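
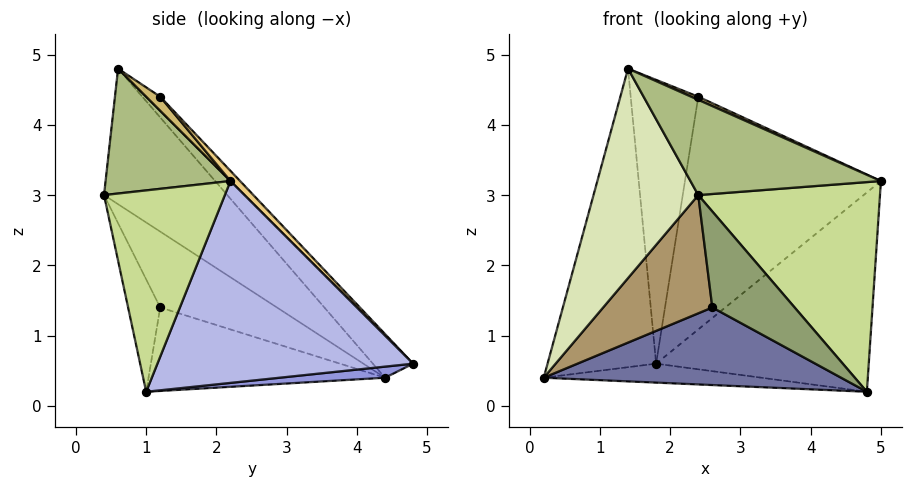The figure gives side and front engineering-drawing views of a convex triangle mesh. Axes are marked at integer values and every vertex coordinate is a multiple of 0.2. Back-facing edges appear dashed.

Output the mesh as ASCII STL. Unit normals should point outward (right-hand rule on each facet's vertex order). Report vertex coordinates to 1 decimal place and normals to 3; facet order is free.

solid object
 facet normal -0.438 -0.550 -0.711
  outer loop
   vertex 2.6 1.2 1.4
   vertex 0.2 4.4 0.4
   vertex 4.8 1.0 0.2
  endloop
 endfacet
 facet normal -0.258 0.695 0.671
  outer loop
   vertex 1.8 4.8 0.6
   vertex 0.2 4.4 0.4
   vertex 1.4 0.6 4.8
  endloop
 endfacet
 facet normal 0.081 0.167 -0.983
  outer loop
   vertex 1.8 4.8 0.6
   vertex 4.8 1.0 0.2
   vertex 0.2 4.4 0.4
  endloop
 endfacet
 facet normal 0.735 0.611 -0.293
  outer loop
   vertex 1.8 4.8 0.6
   vertex 5.0 2.2 3.2
   vertex 4.8 1.0 0.2
  endloop
 endfacet
 facet normal -0.324 -0.829 -0.455
  outer loop
   vertex 2.4 0.4 3.0
   vertex 2.6 1.2 1.4
   vertex 4.8 1.0 0.2
  endloop
 endfacet
 facet normal 0.510 -0.777 0.369
  outer loop
   vertex 2.4 0.4 3.0
   vertex 5.0 2.2 3.2
   vertex 1.4 0.6 4.8
  endloop
 endfacet
 facet normal 0.531 -0.798 0.284
  outer loop
   vertex 2.4 0.4 3.0
   vertex 4.8 1.0 0.2
   vertex 5.0 2.2 3.2
  endloop
 endfacet
 facet normal -0.719 -0.611 -0.332
  outer loop
   vertex 2.4 0.4 3.0
   vertex 1.4 0.6 4.8
   vertex 0.2 4.4 0.4
  endloop
 endfacet
 facet normal -0.670 -0.627 -0.397
  outer loop
   vertex 2.4 0.4 3.0
   vertex 0.2 4.4 0.4
   vertex 2.6 1.2 1.4
  endloop
 endfacet
 facet normal 0.482 -0.241 0.843
  outer loop
   vertex 2.4 1.2 4.4
   vertex 1.4 0.6 4.8
   vertex 5.0 2.2 3.2
  endloop
 endfacet
 facet normal 0.036 0.728 0.684
  outer loop
   vertex 2.4 1.2 4.4
   vertex 5.0 2.2 3.2
   vertex 1.8 4.8 0.6
  endloop
 endfacet
 facet normal -0.147 0.706 0.692
  outer loop
   vertex 2.4 1.2 4.4
   vertex 1.8 4.8 0.6
   vertex 1.4 0.6 4.8
  endloop
 endfacet
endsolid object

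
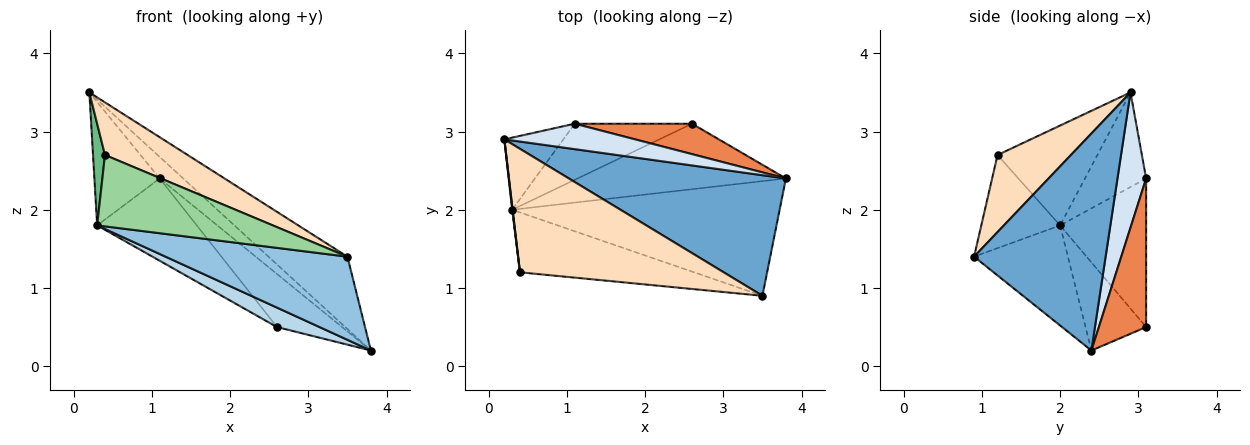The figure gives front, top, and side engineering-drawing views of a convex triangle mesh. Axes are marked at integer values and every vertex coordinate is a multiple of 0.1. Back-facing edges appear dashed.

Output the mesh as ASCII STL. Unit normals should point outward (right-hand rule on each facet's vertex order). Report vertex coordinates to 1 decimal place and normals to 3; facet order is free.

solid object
 facet normal 0.651 0.391 0.651
  outer loop
   vertex 3.5 0.9 1.4
   vertex 3.8 2.4 0.2
   vertex 0.2 2.9 3.5
  endloop
 endfacet
 facet normal -0.290 -0.562 -0.775
  outer loop
   vertex 0.3 2.0 1.8
   vertex 3.8 2.4 0.2
   vertex 3.5 0.9 1.4
  endloop
 endfacet
 facet normal -0.376 -0.264 -0.888
  outer loop
   vertex 0.3 2.0 1.8
   vertex 2.6 3.1 0.5
   vertex 3.8 2.4 0.2
  endloop
 endfacet
 facet normal 0.620 0.507 0.599
  outer loop
   vertex 1.1 3.1 2.4
   vertex 0.2 2.9 3.5
   vertex 3.8 2.4 0.2
  endloop
 endfacet
 facet normal 0.533 0.734 0.421
  outer loop
   vertex 1.1 3.1 2.4
   vertex 3.8 2.4 0.2
   vertex 2.6 3.1 0.5
  endloop
 endfacet
 facet normal -0.629 0.671 -0.392
  outer loop
   vertex 1.1 3.1 2.4
   vertex 0.3 2.0 1.8
   vertex 0.2 2.9 3.5
  endloop
 endfacet
 facet normal -0.581 0.673 -0.459
  outer loop
   vertex 1.1 3.1 2.4
   vertex 2.6 3.1 0.5
   vertex 0.3 2.0 1.8
  endloop
 endfacet
 facet normal 0.329 -0.370 0.869
  outer loop
   vertex 0.4 1.2 2.7
   vertex 3.5 0.9 1.4
   vertex 0.2 2.9 3.5
  endloop
 endfacet
 facet normal -0.993 -0.119 0.005
  outer loop
   vertex 0.4 1.2 2.7
   vertex 0.2 2.9 3.5
   vertex 0.3 2.0 1.8
  endloop
 endfacet
 facet normal -0.325 -0.724 -0.608
  outer loop
   vertex 0.4 1.2 2.7
   vertex 0.3 2.0 1.8
   vertex 3.5 0.9 1.4
  endloop
 endfacet
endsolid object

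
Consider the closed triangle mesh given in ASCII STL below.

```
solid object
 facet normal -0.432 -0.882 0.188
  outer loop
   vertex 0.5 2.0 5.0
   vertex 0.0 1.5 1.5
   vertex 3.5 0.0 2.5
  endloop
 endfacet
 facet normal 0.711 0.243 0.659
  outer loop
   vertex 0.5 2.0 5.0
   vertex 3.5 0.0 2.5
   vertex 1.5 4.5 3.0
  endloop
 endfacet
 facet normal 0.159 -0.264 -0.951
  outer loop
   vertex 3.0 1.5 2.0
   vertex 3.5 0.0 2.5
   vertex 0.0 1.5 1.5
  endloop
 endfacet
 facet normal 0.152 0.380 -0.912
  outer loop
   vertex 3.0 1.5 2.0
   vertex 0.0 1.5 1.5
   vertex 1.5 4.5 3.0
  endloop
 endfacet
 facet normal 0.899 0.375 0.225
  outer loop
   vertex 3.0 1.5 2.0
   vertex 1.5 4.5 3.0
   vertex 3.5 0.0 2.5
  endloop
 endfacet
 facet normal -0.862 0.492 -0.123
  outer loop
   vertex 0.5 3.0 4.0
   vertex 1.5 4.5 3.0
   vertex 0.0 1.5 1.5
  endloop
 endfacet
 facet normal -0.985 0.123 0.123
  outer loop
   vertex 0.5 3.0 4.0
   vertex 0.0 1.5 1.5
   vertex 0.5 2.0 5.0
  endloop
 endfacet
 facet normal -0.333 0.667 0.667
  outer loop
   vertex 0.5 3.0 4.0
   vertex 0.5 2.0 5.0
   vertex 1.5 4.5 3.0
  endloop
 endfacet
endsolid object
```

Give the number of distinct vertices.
6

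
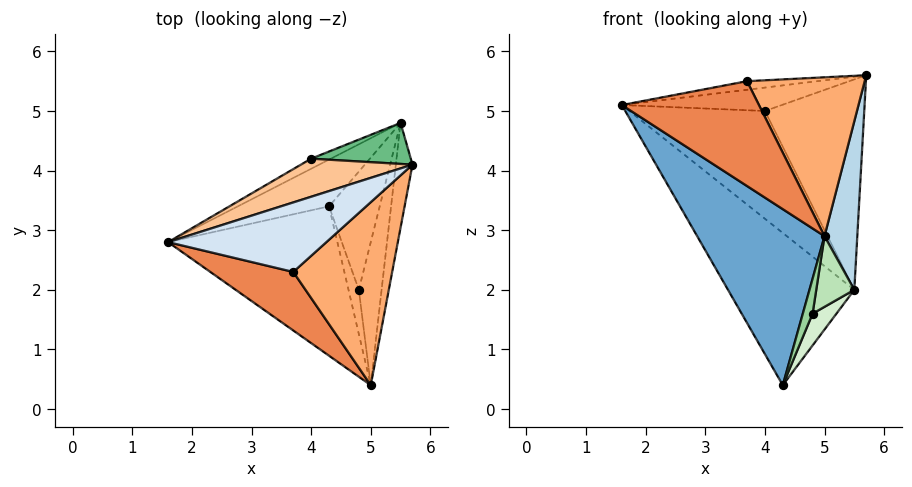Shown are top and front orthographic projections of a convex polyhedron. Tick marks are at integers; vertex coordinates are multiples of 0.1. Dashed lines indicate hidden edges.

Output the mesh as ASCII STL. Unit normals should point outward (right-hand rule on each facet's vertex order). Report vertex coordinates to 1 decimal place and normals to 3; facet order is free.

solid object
 facet normal -0.691 -0.551 -0.467
  outer loop
   vertex 4.3 3.4 0.4
   vertex 5.0 0.4 2.9
   vertex 1.6 2.8 5.1
  endloop
 endfacet
 facet normal -0.586 0.774 -0.238
  outer loop
   vertex 5.5 4.8 2.0
   vertex 4.3 3.4 0.4
   vertex 1.6 2.8 5.1
  endloop
 endfacet
 facet normal 0.988 -0.129 -0.080
  outer loop
   vertex 5.5 4.8 2.0
   vertex 5.7 4.1 5.6
   vertex 5.0 0.4 2.9
  endloop
 endfacet
 facet normal -0.158 0.121 0.980
  outer loop
   vertex 3.7 2.3 5.5
   vertex 5.7 4.1 5.6
   vertex 1.6 2.8 5.1
  endloop
 endfacet
 facet normal -0.288 -0.836 0.467
  outer loop
   vertex 3.7 2.3 5.5
   vertex 1.6 2.8 5.1
   vertex 5.0 0.4 2.9
  endloop
 endfacet
 facet normal 0.483 -0.574 0.661
  outer loop
   vertex 3.7 2.3 5.5
   vertex 5.0 0.4 2.9
   vertex 5.7 4.1 5.6
  endloop
 endfacet
 facet normal -0.261 0.505 0.823
  outer loop
   vertex 4.0 4.2 5.0
   vertex 1.6 2.8 5.1
   vertex 5.7 4.1 5.6
  endloop
 endfacet
 facet normal -0.505 0.860 -0.080
  outer loop
   vertex 4.0 4.2 5.0
   vertex 5.5 4.8 2.0
   vertex 1.6 2.8 5.1
  endloop
 endfacet
 facet normal -0.010 0.981 0.191
  outer loop
   vertex 4.0 4.2 5.0
   vertex 5.7 4.1 5.6
   vertex 5.5 4.8 2.0
  endloop
 endfacet
 facet normal 0.149 -0.612 -0.776
  outer loop
   vertex 4.8 2.0 1.6
   vertex 5.0 0.4 2.9
   vertex 4.3 3.4 0.4
  endloop
 endfacet
 facet normal 0.916 -0.178 -0.360
  outer loop
   vertex 4.8 2.0 1.6
   vertex 5.5 4.8 2.0
   vertex 5.0 0.4 2.9
  endloop
 endfacet
 facet normal 0.847 -0.138 -0.514
  outer loop
   vertex 4.8 2.0 1.6
   vertex 4.3 3.4 0.4
   vertex 5.5 4.8 2.0
  endloop
 endfacet
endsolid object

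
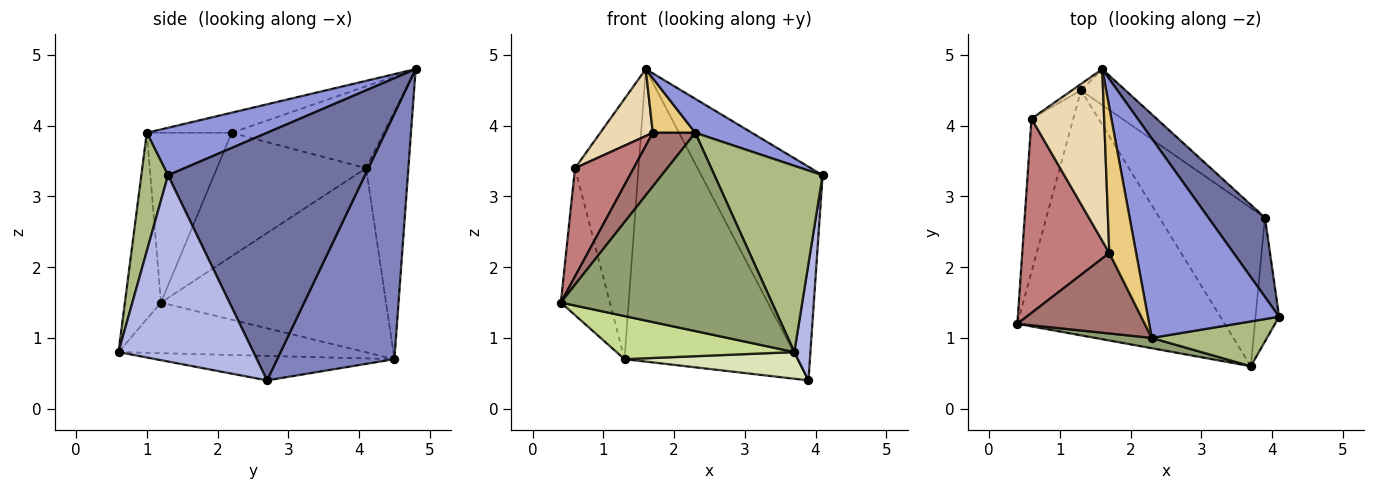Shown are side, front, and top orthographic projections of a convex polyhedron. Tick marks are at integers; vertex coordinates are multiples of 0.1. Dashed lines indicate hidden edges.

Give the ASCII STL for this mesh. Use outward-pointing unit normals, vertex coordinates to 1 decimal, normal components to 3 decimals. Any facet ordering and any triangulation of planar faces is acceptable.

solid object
 facet normal 0.836 0.515 0.191
  outer loop
   vertex 3.9 2.7 0.4
   vertex 1.6 4.8 4.8
   vertex 4.1 1.3 3.3
  endloop
 endfacet
 facet normal 0.558 0.823 -0.101
  outer loop
   vertex 1.3 4.5 0.7
   vertex 1.6 4.8 4.8
   vertex 3.9 2.7 0.4
  endloop
 endfacet
 facet normal 0.336 -0.158 0.929
  outer loop
   vertex 2.3 1.0 3.9
   vertex 4.1 1.3 3.3
   vertex 1.6 4.8 4.8
  endloop
 endfacet
 facet normal 0.985 -0.118 -0.125
  outer loop
   vertex 3.7 0.6 0.8
   vertex 3.9 2.7 0.4
   vertex 4.1 1.3 3.3
  endloop
 endfacet
 facet normal -0.168 -0.984 0.051
  outer loop
   vertex 3.7 0.6 0.8
   vertex 2.3 1.0 3.9
   vertex 0.4 1.2 1.5
  endloop
 endfacet
 facet normal 0.233 -0.945 0.227
  outer loop
   vertex 3.7 0.6 0.8
   vertex 4.1 1.3 3.3
   vertex 2.3 1.0 3.9
  endloop
 endfacet
 facet normal -0.234 -0.168 -0.958
  outer loop
   vertex 3.7 0.6 0.8
   vertex 0.4 1.2 1.5
   vertex 1.3 4.5 0.7
  endloop
 endfacet
 facet normal -0.223 -0.162 -0.961
  outer loop
   vertex 3.7 0.6 0.8
   vertex 1.3 4.5 0.7
   vertex 3.9 2.7 0.4
  endloop
 endfacet
 facet normal -0.954 0.208 -0.217
  outer loop
   vertex 0.6 4.1 3.4
   vertex 1.3 4.5 0.7
   vertex 0.4 1.2 1.5
  endloop
 endfacet
 facet normal -0.554 0.832 -0.020
  outer loop
   vertex 0.6 4.1 3.4
   vertex 1.6 4.8 4.8
   vertex 1.3 4.5 0.7
  endloop
 endfacet
 facet normal -0.575 -0.287 0.766
  outer loop
   vertex 1.7 2.2 3.9
   vertex 2.3 1.0 3.9
   vertex 1.6 4.8 4.8
  endloop
 endfacet
 facet normal -0.724 -0.250 0.642
  outer loop
   vertex 1.7 2.2 3.9
   vertex 1.6 4.8 4.8
   vertex 0.6 4.1 3.4
  endloop
 endfacet
 facet normal -0.743 -0.371 0.557
  outer loop
   vertex 1.7 2.2 3.9
   vertex 0.4 1.2 1.5
   vertex 2.3 1.0 3.9
  endloop
 endfacet
 facet normal -0.778 -0.306 0.549
  outer loop
   vertex 1.7 2.2 3.9
   vertex 0.6 4.1 3.4
   vertex 0.4 1.2 1.5
  endloop
 endfacet
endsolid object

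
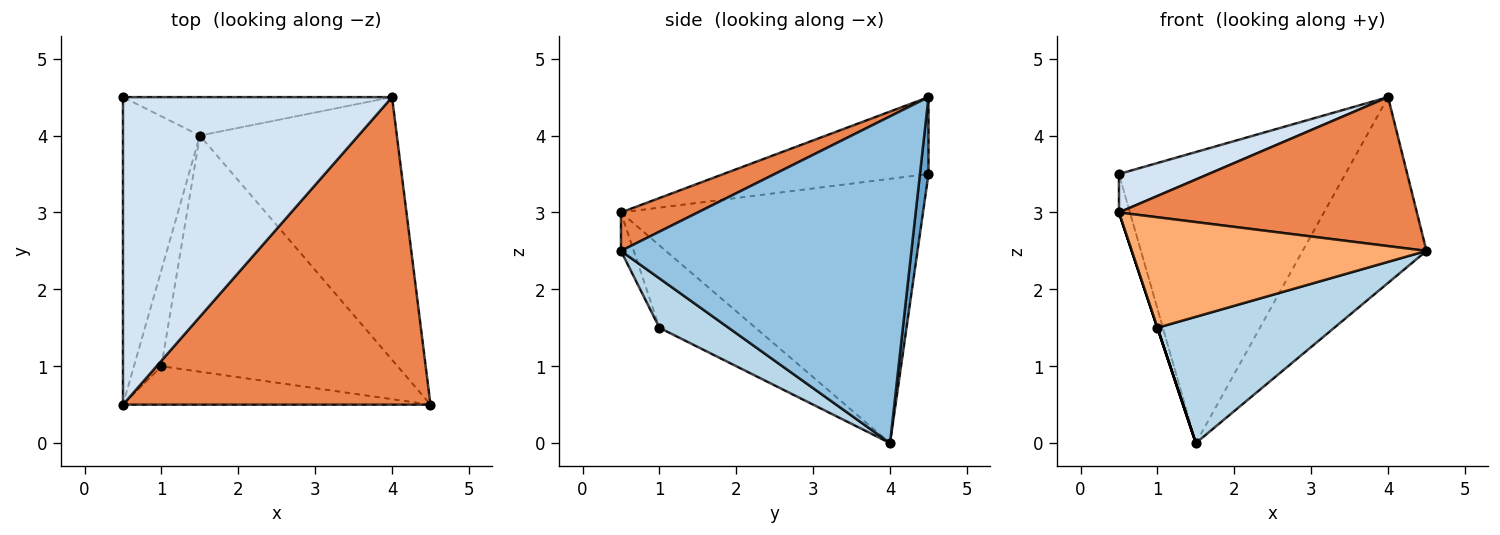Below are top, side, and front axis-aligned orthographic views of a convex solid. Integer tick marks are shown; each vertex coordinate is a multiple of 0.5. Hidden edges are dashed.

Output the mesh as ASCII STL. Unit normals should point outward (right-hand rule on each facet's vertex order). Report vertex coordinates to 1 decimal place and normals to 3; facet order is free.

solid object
 facet normal 0.037 0.991 -0.131
  outer loop
   vertex 1.5 4.0 0.0
   vertex 0.5 4.5 3.5
   vertex 4.0 4.5 4.5
  endloop
 endfacet
 facet normal 0.804 0.343 -0.485
  outer loop
   vertex 1.5 4.0 0.0
   vertex 4.0 4.5 4.5
   vertex 4.5 0.5 2.5
  endloop
 endfacet
 facet normal 0.181 -0.464 -0.867
  outer loop
   vertex 1.0 1.0 1.5
   vertex 1.5 4.0 0.0
   vertex 4.5 0.5 2.5
  endloop
 endfacet
 facet normal -0.273 -0.119 0.955
  outer loop
   vertex 0.5 0.5 3.0
   vertex 4.0 4.5 4.5
   vertex 0.5 4.5 3.5
  endloop
 endfacet
 facet normal 0.112 -0.433 0.894
  outer loop
   vertex 0.5 0.5 3.0
   vertex 4.5 0.5 2.5
   vertex 4.0 4.5 4.5
  endloop
 endfacet
 facet normal -0.041 -0.944 -0.328
  outer loop
   vertex 0.5 0.5 3.0
   vertex 1.0 1.0 1.5
   vertex 4.5 0.5 2.5
  endloop
 endfacet
 facet normal -0.960 0.035 -0.279
  outer loop
   vertex 0.5 0.5 3.0
   vertex 0.5 4.5 3.5
   vertex 1.5 4.0 0.0
  endloop
 endfacet
 facet normal -0.949 0.000 -0.316
  outer loop
   vertex 0.5 0.5 3.0
   vertex 1.5 4.0 0.0
   vertex 1.0 1.0 1.5
  endloop
 endfacet
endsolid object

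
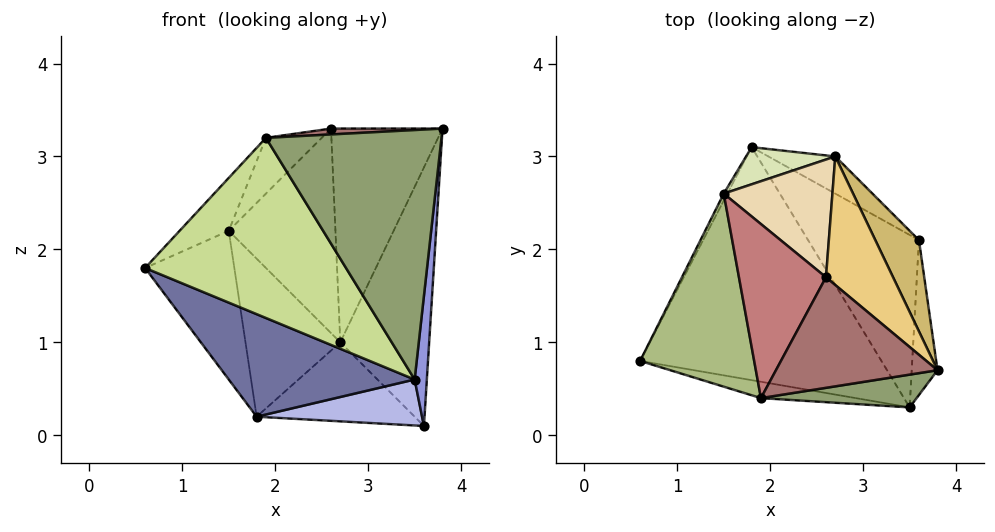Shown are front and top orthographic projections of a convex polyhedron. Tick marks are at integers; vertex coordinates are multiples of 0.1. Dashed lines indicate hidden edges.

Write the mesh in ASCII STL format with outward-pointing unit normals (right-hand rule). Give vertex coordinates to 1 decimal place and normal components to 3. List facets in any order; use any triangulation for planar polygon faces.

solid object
 facet normal -0.409 -0.368 -0.835
  outer loop
   vertex 3.5 0.3 0.6
   vertex 0.6 0.8 1.8
   vertex 1.8 3.1 0.2
  endloop
 endfacet
 facet normal -0.892 0.451 -0.021
  outer loop
   vertex 1.5 2.6 2.2
   vertex 1.8 3.1 0.2
   vertex 0.6 0.8 1.8
  endloop
 endfacet
 facet normal 0.992 -0.082 -0.098
  outer loop
   vertex 3.6 2.1 0.1
   vertex 3.8 0.7 3.3
   vertex 3.5 0.3 0.6
  endloop
 endfacet
 facet normal -0.193 -0.253 -0.948
  outer loop
   vertex 3.6 2.1 0.1
   vertex 3.5 0.3 0.6
   vertex 1.8 3.1 0.2
  endloop
 endfacet
 facet normal 0.148 -0.981 0.129
  outer loop
   vertex 1.9 0.4 3.2
   vertex 3.5 0.3 0.6
   vertex 3.8 0.7 3.3
  endloop
 endfacet
 facet normal -0.692 0.191 0.697
  outer loop
   vertex 1.9 0.4 3.2
   vertex 1.5 2.6 2.2
   vertex 0.6 0.8 1.8
  endloop
 endfacet
 facet normal -0.205 -0.975 -0.088
  outer loop
   vertex 1.9 0.4 3.2
   vertex 0.6 0.8 1.8
   vertex 3.5 0.3 0.6
  endloop
 endfacet
 facet normal -0.095 0.969 0.228
  outer loop
   vertex 2.7 3.0 1.0
   vertex 1.8 3.1 0.2
   vertex 1.5 2.6 2.2
  endloop
 endfacet
 facet normal 0.432 0.816 -0.384
  outer loop
   vertex 2.7 3.0 1.0
   vertex 3.6 2.1 0.1
   vertex 1.8 3.1 0.2
  endloop
 endfacet
 facet normal 0.787 0.582 0.205
  outer loop
   vertex 2.7 3.0 1.0
   vertex 3.8 0.7 3.3
   vertex 3.6 2.1 0.1
  endloop
 endfacet
 facet normal 0.581 0.697 0.419
  outer loop
   vertex 2.6 1.7 3.3
   vertex 3.8 0.7 3.3
   vertex 2.7 3.0 1.0
  endloop
 endfacet
 facet normal 0.206 0.848 0.488
  outer loop
   vertex 2.6 1.7 3.3
   vertex 2.7 3.0 1.0
   vertex 1.5 2.6 2.2
  endloop
 endfacet
 facet normal -0.044 -0.053 0.998
  outer loop
   vertex 2.6 1.7 3.3
   vertex 1.9 0.4 3.2
   vertex 3.8 0.7 3.3
  endloop
 endfacet
 facet normal -0.575 0.250 0.779
  outer loop
   vertex 2.6 1.7 3.3
   vertex 1.5 2.6 2.2
   vertex 1.9 0.4 3.2
  endloop
 endfacet
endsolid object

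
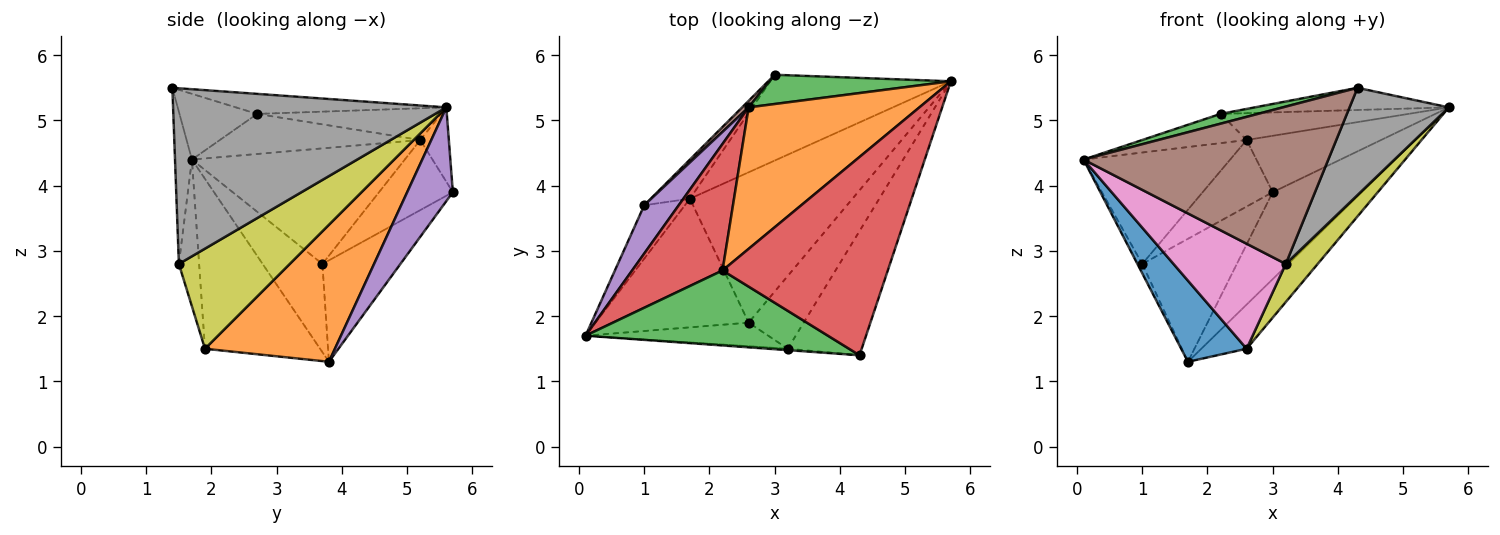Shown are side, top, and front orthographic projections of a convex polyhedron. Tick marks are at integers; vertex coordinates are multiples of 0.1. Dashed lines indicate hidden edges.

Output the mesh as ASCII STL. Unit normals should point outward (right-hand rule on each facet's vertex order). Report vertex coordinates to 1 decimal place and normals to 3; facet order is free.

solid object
 facet normal -0.684 -0.389 -0.617
  outer loop
   vertex 2.6 1.9 1.5
   vertex 0.1 1.7 4.4
   vertex 1.7 3.8 1.3
  endloop
 endfacet
 facet normal 0.629 0.219 -0.746
  outer loop
   vertex 2.6 1.9 1.5
   vertex 1.7 3.8 1.3
   vertex 5.7 5.6 5.2
  endloop
 endfacet
 facet normal -0.260 -0.125 0.958
  outer loop
   vertex 2.2 2.7 5.1
   vertex 0.1 1.7 4.4
   vertex 4.3 1.4 5.5
  endloop
 endfacet
 facet normal -0.120 0.110 0.987
  outer loop
   vertex 2.2 2.7 5.1
   vertex 4.3 1.4 5.5
   vertex 5.7 5.6 5.2
  endloop
 endfacet
 facet normal 0.343 0.669 -0.660
  outer loop
   vertex 3.0 5.7 3.9
   vertex 5.7 5.6 5.2
   vertex 1.7 3.8 1.3
  endloop
 endfacet
 facet normal -0.069 -0.998 -0.009
  outer loop
   vertex 3.2 1.5 2.8
   vertex 4.3 1.4 5.5
   vertex 0.1 1.7 4.4
  endloop
 endfacet
 facet normal -0.173 -0.961 -0.216
  outer loop
   vertex 3.2 1.5 2.8
   vertex 0.1 1.7 4.4
   vertex 2.6 1.9 1.5
  endloop
 endfacet
 facet normal 0.874 -0.318 -0.368
  outer loop
   vertex 3.2 1.5 2.8
   vertex 5.7 5.6 5.2
   vertex 4.3 1.4 5.5
  endloop
 endfacet
 facet normal 0.850 -0.244 -0.467
  outer loop
   vertex 3.2 1.5 2.8
   vertex 2.6 1.9 1.5
   vertex 5.7 5.6 5.2
  endloop
 endfacet
 facet normal -0.906 0.073 -0.418
  outer loop
   vertex 1.0 3.7 2.8
   vertex 1.7 3.8 1.3
   vertex 0.1 1.7 4.4
  endloop
 endfacet
 facet normal -0.618 0.749 -0.238
  outer loop
   vertex 1.0 3.7 2.8
   vertex 3.0 5.7 3.9
   vertex 1.7 3.8 1.3
  endloop
 endfacet
 facet normal -0.180 0.183 0.967
  outer loop
   vertex 2.6 5.2 4.7
   vertex 2.2 2.7 5.1
   vertex 5.7 5.6 5.2
  endloop
 endfacet
 facet normal -0.186 0.872 0.452
  outer loop
   vertex 2.6 5.2 4.7
   vertex 5.7 5.6 5.2
   vertex 3.0 5.7 3.9
  endloop
 endfacet
 facet normal -0.397 0.207 0.894
  outer loop
   vertex 2.6 5.2 4.7
   vertex 0.1 1.7 4.4
   vertex 2.2 2.7 5.1
  endloop
 endfacet
 facet normal -0.800 0.551 0.239
  outer loop
   vertex 2.6 5.2 4.7
   vertex 1.0 3.7 2.8
   vertex 0.1 1.7 4.4
  endloop
 endfacet
 facet normal -0.724 0.687 0.067
  outer loop
   vertex 2.6 5.2 4.7
   vertex 3.0 5.7 3.9
   vertex 1.0 3.7 2.8
  endloop
 endfacet
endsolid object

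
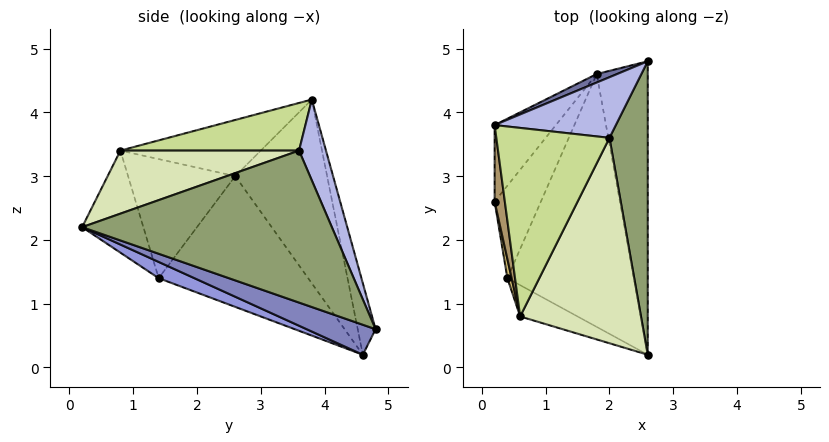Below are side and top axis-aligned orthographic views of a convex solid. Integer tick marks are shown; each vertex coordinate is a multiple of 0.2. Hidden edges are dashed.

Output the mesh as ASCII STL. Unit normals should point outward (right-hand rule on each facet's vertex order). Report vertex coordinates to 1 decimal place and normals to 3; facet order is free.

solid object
 facet normal -0.279 0.957 0.080
  outer loop
   vertex 1.8 4.6 0.2
   vertex 0.2 3.8 4.2
   vertex 2.6 4.8 0.6
  endloop
 endfacet
 facet normal 0.485 -0.287 -0.826
  outer loop
   vertex 1.8 4.6 0.2
   vertex 2.6 4.8 0.6
   vertex 2.6 0.2 2.2
  endloop
 endfacet
 facet normal 0.117 -0.393 -0.912
  outer loop
   vertex 0.4 1.4 1.4
   vertex 1.8 4.6 0.2
   vertex 2.6 0.2 2.2
  endloop
 endfacet
 facet normal 0.286 0.857 0.429
  outer loop
   vertex 2.0 3.6 3.4
   vertex 2.6 4.8 0.6
   vertex 0.2 3.8 4.2
  endloop
 endfacet
 facet normal 0.966 0.085 0.243
  outer loop
   vertex 2.0 3.6 3.4
   vertex 2.6 0.2 2.2
   vertex 2.6 4.8 0.6
  endloop
 endfacet
 facet normal -0.402 -0.887 -0.226
  outer loop
   vertex 0.6 0.8 3.4
   vertex 0.4 1.4 1.4
   vertex 2.6 0.2 2.2
  endloop
 endfacet
 facet normal 0.381 -0.190 0.905
  outer loop
   vertex 0.6 0.8 3.4
   vertex 2.0 3.6 3.4
   vertex 0.2 3.8 4.2
  endloop
 endfacet
 facet normal 0.451 -0.225 0.864
  outer loop
   vertex 0.6 0.8 3.4
   vertex 2.6 0.2 2.2
   vertex 2.0 3.6 3.4
  endloop
 endfacet
 facet normal -0.968 -0.176 0.176
  outer loop
   vertex 0.2 2.6 3.0
   vertex 0.6 0.8 3.4
   vertex 0.2 3.8 4.2
  endloop
 endfacet
 facet normal -0.977 -0.209 0.035
  outer loop
   vertex 0.2 2.6 3.0
   vertex 0.4 1.4 1.4
   vertex 0.6 0.8 3.4
  endloop
 endfacet
 facet normal -0.905 0.302 -0.302
  outer loop
   vertex 0.2 2.6 3.0
   vertex 0.2 3.8 4.2
   vertex 1.8 4.6 0.2
  endloop
 endfacet
 facet normal -0.906 0.276 -0.320
  outer loop
   vertex 0.2 2.6 3.0
   vertex 1.8 4.6 0.2
   vertex 0.4 1.4 1.4
  endloop
 endfacet
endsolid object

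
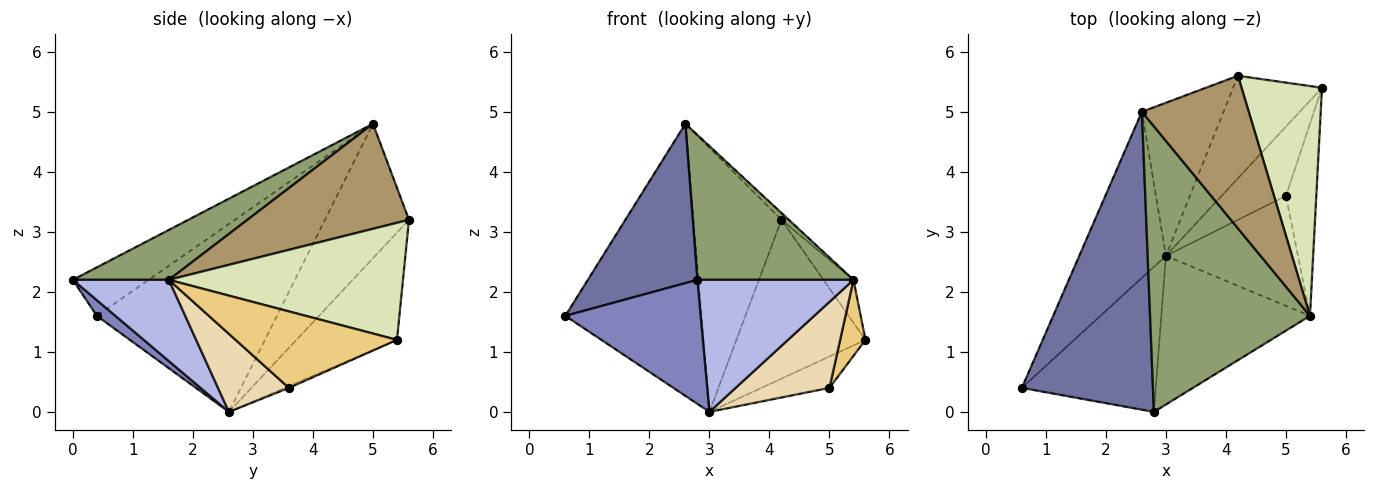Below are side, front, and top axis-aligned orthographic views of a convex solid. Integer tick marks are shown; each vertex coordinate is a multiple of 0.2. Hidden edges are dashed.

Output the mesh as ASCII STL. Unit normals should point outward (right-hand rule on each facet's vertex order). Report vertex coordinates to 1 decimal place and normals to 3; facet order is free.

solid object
 facet normal -0.310 -0.448 0.838
  outer loop
   vertex 2.6 5.0 4.8
   vertex 0.6 0.4 1.6
   vertex 2.8 0.0 2.2
  endloop
 endfacet
 facet normal 0.089 -0.647 -0.757
  outer loop
   vertex 3.0 2.6 0.0
   vertex 2.8 0.0 2.2
   vertex 0.6 0.4 1.6
  endloop
 endfacet
 facet normal -0.749 0.566 -0.345
  outer loop
   vertex 3.0 2.6 0.0
   vertex 0.6 0.4 1.6
   vertex 2.6 5.0 4.8
  endloop
 endfacet
 facet normal 0.378 -0.615 -0.692
  outer loop
   vertex 5.4 1.6 2.2
   vertex 2.8 0.0 2.2
   vertex 3.0 2.6 0.0
  endloop
 endfacet
 facet normal 0.268 -0.436 0.859
  outer loop
   vertex 5.4 1.6 2.2
   vertex 2.6 5.0 4.8
   vertex 2.8 0.0 2.2
  endloop
 endfacet
 facet normal -0.548 0.703 -0.454
  outer loop
   vertex 4.2 5.6 3.2
   vertex 5.6 5.4 1.2
   vertex 3.0 2.6 0.0
  endloop
 endfacet
 facet normal -0.637 0.667 -0.387
  outer loop
   vertex 4.2 5.6 3.2
   vertex 3.0 2.6 0.0
   vertex 2.6 5.0 4.8
  endloop
 endfacet
 facet normal 0.820 0.105 0.563
  outer loop
   vertex 4.2 5.6 3.2
   vertex 5.4 1.6 2.2
   vertex 5.6 5.4 1.2
  endloop
 endfacet
 facet normal 0.701 0.032 0.713
  outer loop
   vertex 4.2 5.6 3.2
   vertex 2.6 5.0 4.8
   vertex 5.4 1.6 2.2
  endloop
 endfacet
 facet normal -0.024 0.413 -0.911
  outer loop
   vertex 5.0 3.6 0.4
   vertex 3.0 2.6 0.0
   vertex 5.6 5.4 1.2
  endloop
 endfacet
 facet normal 0.920 -0.144 -0.365
  outer loop
   vertex 5.0 3.6 0.4
   vertex 5.6 5.4 1.2
   vertex 5.4 1.6 2.2
  endloop
 endfacet
 facet normal 0.422 -0.558 -0.714
  outer loop
   vertex 5.0 3.6 0.4
   vertex 5.4 1.6 2.2
   vertex 3.0 2.6 0.0
  endloop
 endfacet
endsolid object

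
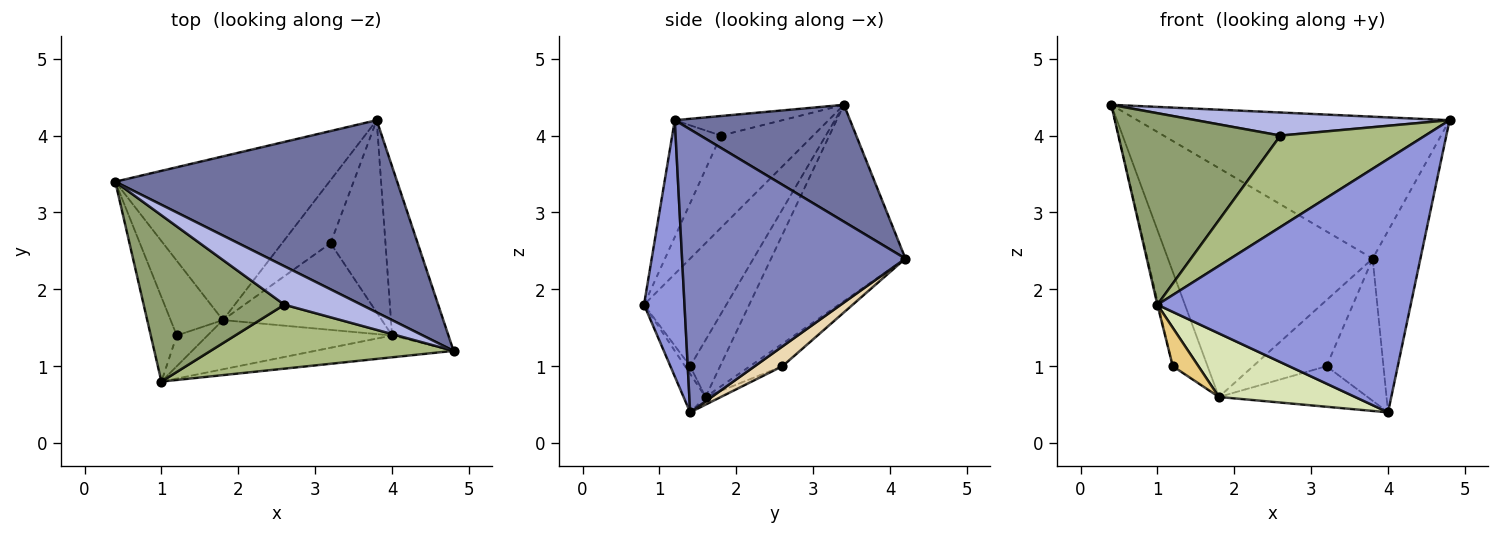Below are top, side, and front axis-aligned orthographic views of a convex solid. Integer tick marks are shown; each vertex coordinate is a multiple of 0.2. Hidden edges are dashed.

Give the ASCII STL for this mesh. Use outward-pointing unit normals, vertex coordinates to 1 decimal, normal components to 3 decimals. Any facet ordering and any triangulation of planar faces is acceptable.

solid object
 facet normal 0.316 0.563 0.763
  outer loop
   vertex 3.8 4.2 2.4
   vertex 0.4 3.4 4.4
   vertex 4.8 1.2 4.2
  endloop
 endfacet
 facet normal 0.960 0.205 -0.191
  outer loop
   vertex 4.0 1.4 0.4
   vertex 3.8 4.2 2.4
   vertex 4.8 1.2 4.2
  endloop
 endfacet
 facet normal 0.157 -0.984 -0.085
  outer loop
   vertex 4.0 1.4 0.4
   vertex 4.8 1.2 4.2
   vertex 1.0 0.8 1.8
  endloop
 endfacet
 facet normal -0.213 -0.503 0.838
  outer loop
   vertex 2.6 1.8 4.0
   vertex 4.8 1.2 4.2
   vertex 0.4 3.4 4.4
  endloop
 endfacet
 facet normal -0.395 -0.694 0.602
  outer loop
   vertex 2.6 1.8 4.0
   vertex 0.4 3.4 4.4
   vertex 1.0 0.8 1.8
  endloop
 endfacet
 facet normal -0.266 -0.790 0.552
  outer loop
   vertex 2.6 1.8 4.0
   vertex 1.0 0.8 1.8
   vertex 4.8 1.2 4.2
  endloop
 endfacet
 facet normal -0.471 0.718 -0.513
  outer loop
   vertex 1.8 1.6 0.6
   vertex 0.4 3.4 4.4
   vertex 3.8 4.2 2.4
  endloop
 endfacet
 facet normal -0.127 -0.784 -0.607
  outer loop
   vertex 1.8 1.6 0.6
   vertex 4.0 1.4 0.4
   vertex 1.0 0.8 1.8
  endloop
 endfacet
 facet normal -0.972 0.011 -0.235
  outer loop
   vertex 1.2 1.4 1.0
   vertex 1.0 0.8 1.8
   vertex 0.4 3.4 4.4
  endloop
 endfacet
 facet normal -0.559 0.650 -0.514
  outer loop
   vertex 1.2 1.4 1.0
   vertex 0.4 3.4 4.4
   vertex 1.8 1.6 0.6
  endloop
 endfacet
 facet normal -0.154 -0.772 -0.617
  outer loop
   vertex 1.2 1.4 1.0
   vertex 1.8 1.6 0.6
   vertex 1.0 0.8 1.8
  endloop
 endfacet
 facet normal 0.278 0.571 -0.772
  outer loop
   vertex 3.2 2.6 1.0
   vertex 3.8 4.2 2.4
   vertex 4.0 1.4 0.4
  endloop
 endfacet
 facet normal -0.305 0.689 -0.657
  outer loop
   vertex 3.2 2.6 1.0
   vertex 1.8 1.6 0.6
   vertex 3.8 4.2 2.4
  endloop
 endfacet
 facet normal -0.044 0.423 -0.905
  outer loop
   vertex 3.2 2.6 1.0
   vertex 4.0 1.4 0.4
   vertex 1.8 1.6 0.6
  endloop
 endfacet
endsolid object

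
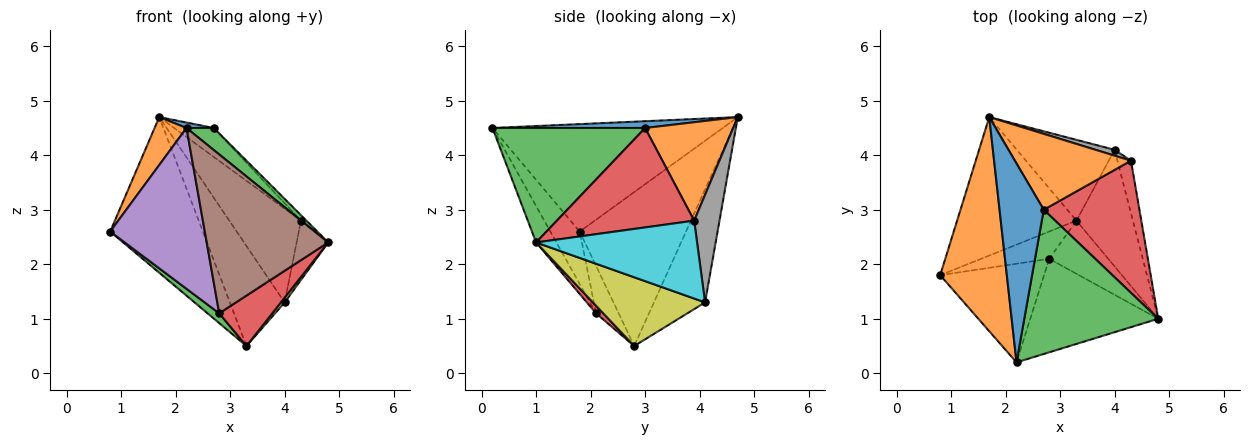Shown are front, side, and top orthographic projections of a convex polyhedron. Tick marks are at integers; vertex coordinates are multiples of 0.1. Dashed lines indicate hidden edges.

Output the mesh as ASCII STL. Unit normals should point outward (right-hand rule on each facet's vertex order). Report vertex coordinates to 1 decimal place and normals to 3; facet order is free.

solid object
 facet normal -0.651 0.567 -0.505
  outer loop
   vertex 3.3 2.8 0.5
   vertex 0.8 1.8 2.6
   vertex 1.7 4.7 4.7
  endloop
 endfacet
 facet normal -0.844 -0.117 0.523
  outer loop
   vertex 2.2 0.2 4.5
   vertex 1.7 4.7 4.7
   vertex 0.8 1.8 2.6
  endloop
 endfacet
 facet normal -0.548 -0.283 -0.787
  outer loop
   vertex 2.8 2.1 1.1
   vertex 0.8 1.8 2.6
   vertex 3.3 2.8 0.5
  endloop
 endfacet
 facet normal 0.093 -0.685 -0.722
  outer loop
   vertex 2.8 2.1 1.1
   vertex 3.3 2.8 0.5
   vertex 4.8 1.0 2.4
  endloop
 endfacet
 facet normal -0.256 -0.824 -0.506
  outer loop
   vertex 2.8 2.1 1.1
   vertex 2.2 0.2 4.5
   vertex 0.8 1.8 2.6
  endloop
 endfacet
 facet normal -0.143 -0.853 -0.502
  outer loop
   vertex 2.8 2.1 1.1
   vertex 4.8 1.0 2.4
   vertex 2.2 0.2 4.5
  endloop
 endfacet
 facet normal -0.588 0.629 -0.509
  outer loop
   vertex 4.0 4.1 1.3
   vertex 3.3 2.8 0.5
   vertex 1.7 4.7 4.7
  endloop
 endfacet
 facet normal 0.333 0.941 0.059
  outer loop
   vertex 4.0 4.1 1.3
   vertex 1.7 4.7 4.7
   vertex 4.3 3.9 2.8
  endloop
 endfacet
 facet normal 0.773 -0.026 -0.634
  outer loop
   vertex 4.0 4.1 1.3
   vertex 4.8 1.0 2.4
   vertex 3.3 2.8 0.5
  endloop
 endfacet
 facet normal 0.967 0.190 -0.168
  outer loop
   vertex 4.0 4.1 1.3
   vertex 4.3 3.9 2.8
   vertex 4.8 1.0 2.4
  endloop
 endfacet
 facet normal 0.152 -0.027 0.988
  outer loop
   vertex 2.7 3.0 4.5
   vertex 1.7 4.7 4.7
   vertex 2.2 0.2 4.5
  endloop
 endfacet
 facet normal 0.621 0.279 0.732
  outer loop
   vertex 2.7 3.0 4.5
   vertex 4.3 3.9 2.8
   vertex 1.7 4.7 4.7
  endloop
 endfacet
 facet normal 0.645 -0.115 0.755
  outer loop
   vertex 2.7 3.0 4.5
   vertex 2.2 0.2 4.5
   vertex 4.8 1.0 2.4
  endloop
 endfacet
 facet normal 0.720 0.029 0.693
  outer loop
   vertex 2.7 3.0 4.5
   vertex 4.8 1.0 2.4
   vertex 4.3 3.9 2.8
  endloop
 endfacet
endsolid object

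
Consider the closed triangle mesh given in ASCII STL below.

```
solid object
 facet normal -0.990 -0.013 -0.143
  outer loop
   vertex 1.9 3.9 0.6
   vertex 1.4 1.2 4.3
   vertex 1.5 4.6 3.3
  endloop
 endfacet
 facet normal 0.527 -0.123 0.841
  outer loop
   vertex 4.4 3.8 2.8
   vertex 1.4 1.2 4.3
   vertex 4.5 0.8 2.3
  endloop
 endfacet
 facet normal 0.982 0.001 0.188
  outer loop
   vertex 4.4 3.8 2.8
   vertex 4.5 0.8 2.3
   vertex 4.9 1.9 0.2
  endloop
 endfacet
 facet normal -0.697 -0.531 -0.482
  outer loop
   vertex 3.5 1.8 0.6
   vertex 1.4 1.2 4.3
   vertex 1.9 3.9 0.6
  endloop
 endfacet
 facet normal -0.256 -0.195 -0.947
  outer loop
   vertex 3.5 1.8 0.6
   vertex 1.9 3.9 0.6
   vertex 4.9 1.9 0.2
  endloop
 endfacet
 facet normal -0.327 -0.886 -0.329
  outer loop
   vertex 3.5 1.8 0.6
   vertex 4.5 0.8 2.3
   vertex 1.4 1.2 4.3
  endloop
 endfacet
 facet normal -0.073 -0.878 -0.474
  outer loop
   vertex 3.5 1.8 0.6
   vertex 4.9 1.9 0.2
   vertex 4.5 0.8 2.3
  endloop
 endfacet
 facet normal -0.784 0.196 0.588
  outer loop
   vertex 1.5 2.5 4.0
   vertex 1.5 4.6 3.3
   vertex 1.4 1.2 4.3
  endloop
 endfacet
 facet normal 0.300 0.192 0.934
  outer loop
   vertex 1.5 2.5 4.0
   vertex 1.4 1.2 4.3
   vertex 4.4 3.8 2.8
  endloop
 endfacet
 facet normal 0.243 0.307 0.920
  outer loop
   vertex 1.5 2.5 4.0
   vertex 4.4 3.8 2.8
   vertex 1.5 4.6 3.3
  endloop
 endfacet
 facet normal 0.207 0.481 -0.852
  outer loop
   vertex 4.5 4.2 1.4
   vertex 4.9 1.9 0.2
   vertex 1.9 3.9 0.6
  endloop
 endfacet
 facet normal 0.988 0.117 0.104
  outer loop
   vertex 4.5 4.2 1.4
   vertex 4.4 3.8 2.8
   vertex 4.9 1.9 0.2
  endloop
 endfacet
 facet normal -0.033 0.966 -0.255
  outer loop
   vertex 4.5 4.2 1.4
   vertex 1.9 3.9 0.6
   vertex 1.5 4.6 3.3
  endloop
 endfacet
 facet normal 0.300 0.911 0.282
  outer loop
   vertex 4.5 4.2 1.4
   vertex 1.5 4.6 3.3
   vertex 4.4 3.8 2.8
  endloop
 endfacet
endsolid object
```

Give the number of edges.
21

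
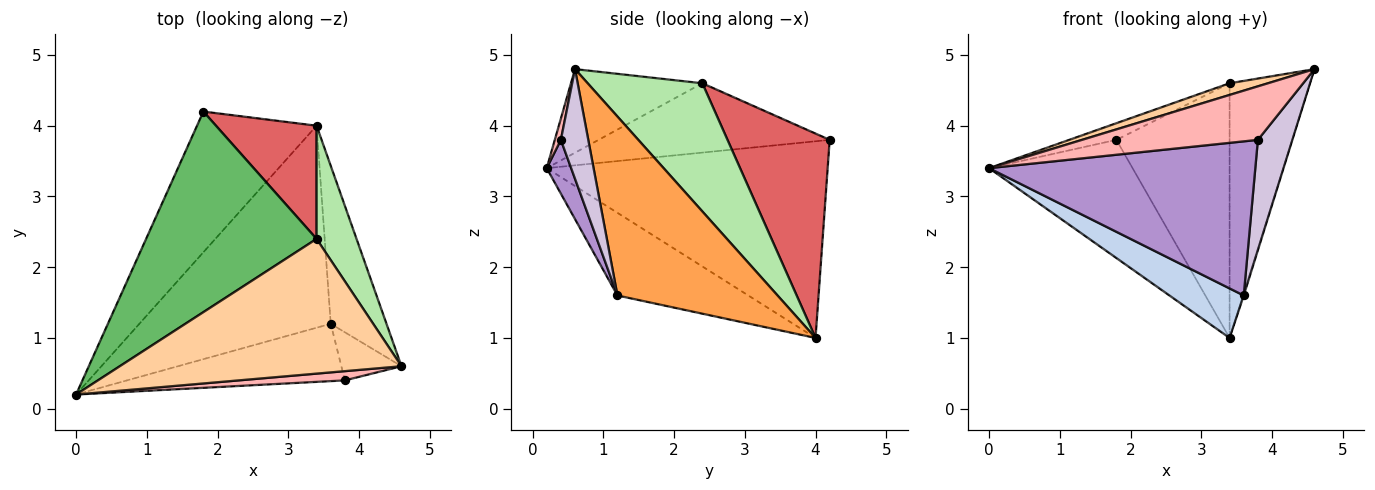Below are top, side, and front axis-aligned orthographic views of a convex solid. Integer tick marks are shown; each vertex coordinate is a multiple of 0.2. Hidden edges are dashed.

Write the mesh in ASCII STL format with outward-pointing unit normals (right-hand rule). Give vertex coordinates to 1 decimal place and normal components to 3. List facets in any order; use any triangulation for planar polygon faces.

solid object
 facet normal -0.783 0.400 -0.476
  outer loop
   vertex 3.4 4.0 1.0
   vertex 0.0 0.2 3.4
   vertex 1.8 4.2 3.8
  endloop
 endfacet
 facet normal -0.387 -0.220 -0.896
  outer loop
   vertex 3.6 1.2 1.6
   vertex 0.0 0.2 3.4
   vertex 3.4 4.0 1.0
  endloop
 endfacet
 facet normal 0.955 0.004 -0.298
  outer loop
   vertex 3.6 1.2 1.6
   vertex 3.4 4.0 1.0
   vertex 4.6 0.6 4.8
  endloop
 endfacet
 facet normal -0.284 -0.083 0.955
  outer loop
   vertex 3.4 2.4 4.6
   vertex 0.0 0.2 3.4
   vertex 4.6 0.6 4.8
  endloop
 endfacet
 facet normal -0.376 0.077 0.924
  outer loop
   vertex 3.4 2.4 4.6
   vertex 1.8 4.2 3.8
   vertex 0.0 0.2 3.4
  endloop
 endfacet
 facet normal 0.793 0.556 0.247
  outer loop
   vertex 3.4 2.4 4.6
   vertex 4.6 0.6 4.8
   vertex 3.4 4.0 1.0
  endloop
 endfacet
 facet normal 0.636 0.705 0.313
  outer loop
   vertex 3.4 2.4 4.6
   vertex 3.4 4.0 1.0
   vertex 1.8 4.2 3.8
  endloop
 endfacet
 facet normal 0.034 -0.985 0.170
  outer loop
   vertex 3.8 0.4 3.8
   vertex 4.6 0.6 4.8
   vertex 0.0 0.2 3.4
  endloop
 endfacet
 facet normal 0.086 -0.934 -0.347
  outer loop
   vertex 3.8 0.4 3.8
   vertex 0.0 0.2 3.4
   vertex 3.6 1.2 1.6
  endloop
 endfacet
 facet normal 0.589 -0.741 -0.323
  outer loop
   vertex 3.8 0.4 3.8
   vertex 3.6 1.2 1.6
   vertex 4.6 0.6 4.8
  endloop
 endfacet
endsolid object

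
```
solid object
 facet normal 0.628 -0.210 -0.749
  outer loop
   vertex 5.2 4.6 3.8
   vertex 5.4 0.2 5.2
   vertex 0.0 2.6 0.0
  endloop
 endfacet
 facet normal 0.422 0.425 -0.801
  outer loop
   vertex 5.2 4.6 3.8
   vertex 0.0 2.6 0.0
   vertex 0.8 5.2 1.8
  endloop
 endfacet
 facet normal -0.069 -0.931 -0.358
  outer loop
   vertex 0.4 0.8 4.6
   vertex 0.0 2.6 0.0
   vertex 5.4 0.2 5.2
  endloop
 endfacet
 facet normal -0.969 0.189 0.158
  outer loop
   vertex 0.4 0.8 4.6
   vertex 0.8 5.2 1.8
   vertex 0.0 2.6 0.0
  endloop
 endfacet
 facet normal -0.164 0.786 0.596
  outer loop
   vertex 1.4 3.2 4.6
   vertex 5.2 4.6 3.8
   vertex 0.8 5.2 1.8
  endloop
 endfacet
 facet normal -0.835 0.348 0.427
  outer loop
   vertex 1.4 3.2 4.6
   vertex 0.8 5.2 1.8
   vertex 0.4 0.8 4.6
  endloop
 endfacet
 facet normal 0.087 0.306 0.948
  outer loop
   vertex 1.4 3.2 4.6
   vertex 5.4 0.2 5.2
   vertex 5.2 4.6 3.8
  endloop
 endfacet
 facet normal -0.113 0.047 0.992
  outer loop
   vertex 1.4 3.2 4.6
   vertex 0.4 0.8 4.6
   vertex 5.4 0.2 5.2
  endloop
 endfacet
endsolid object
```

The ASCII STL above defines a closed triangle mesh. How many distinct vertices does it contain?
6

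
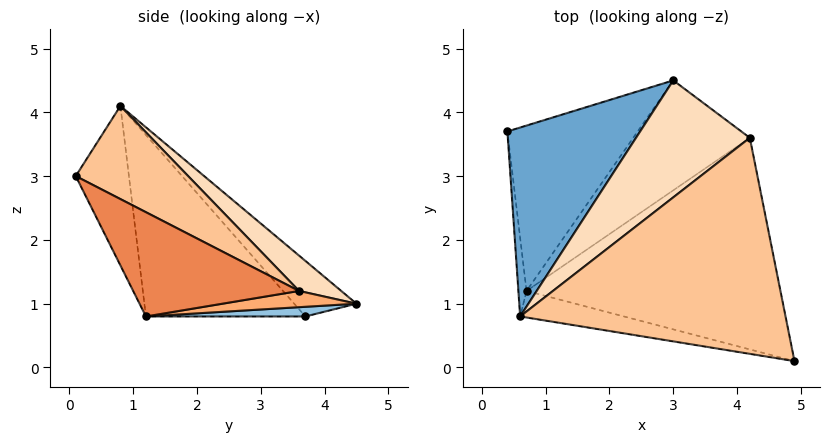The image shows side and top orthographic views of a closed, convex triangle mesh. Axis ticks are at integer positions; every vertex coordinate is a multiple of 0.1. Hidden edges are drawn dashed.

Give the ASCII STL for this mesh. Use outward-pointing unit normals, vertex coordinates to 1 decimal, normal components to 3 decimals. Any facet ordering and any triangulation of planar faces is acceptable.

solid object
 facet normal -0.270 0.715 0.645
  outer loop
   vertex 0.6 0.8 4.1
   vertex 3.0 4.5 1.0
   vertex 0.4 3.7 0.8
  endloop
 endfacet
 facet normal 0.074 0.009 -0.997
  outer loop
   vertex 0.7 1.2 0.8
   vertex 0.4 3.7 0.8
   vertex 3.0 4.5 1.0
  endloop
 endfacet
 facet normal -0.992 -0.119 -0.044
  outer loop
   vertex 0.7 1.2 0.8
   vertex 0.6 0.8 4.1
   vertex 0.4 3.7 0.8
  endloop
 endfacet
 facet normal -0.190 -0.974 -0.124
  outer loop
   vertex 0.7 1.2 0.8
   vertex 4.9 0.1 3.0
   vertex 0.6 0.8 4.1
  endloop
 endfacet
 facet normal 0.353 -0.371 -0.859
  outer loop
   vertex 4.2 3.6 1.2
   vertex 4.9 0.1 3.0
   vertex 0.7 1.2 0.8
  endloop
 endfacet
 facet normal 0.138 -0.036 -0.990
  outer loop
   vertex 4.2 3.6 1.2
   vertex 0.7 1.2 0.8
   vertex 3.0 4.5 1.0
  endloop
 endfacet
 facet normal 0.290 0.483 0.826
  outer loop
   vertex 4.2 3.6 1.2
   vertex 0.6 0.8 4.1
   vertex 4.9 0.1 3.0
  endloop
 endfacet
 facet normal 0.253 0.519 0.816
  outer loop
   vertex 4.2 3.6 1.2
   vertex 3.0 4.5 1.0
   vertex 0.6 0.8 4.1
  endloop
 endfacet
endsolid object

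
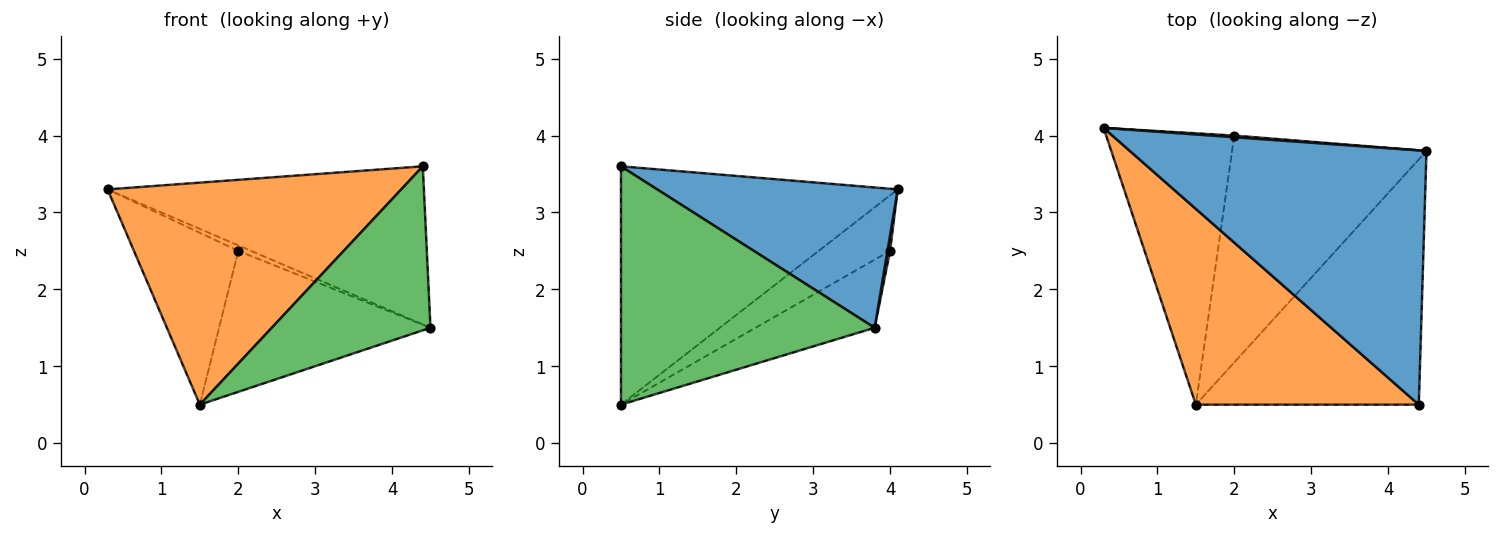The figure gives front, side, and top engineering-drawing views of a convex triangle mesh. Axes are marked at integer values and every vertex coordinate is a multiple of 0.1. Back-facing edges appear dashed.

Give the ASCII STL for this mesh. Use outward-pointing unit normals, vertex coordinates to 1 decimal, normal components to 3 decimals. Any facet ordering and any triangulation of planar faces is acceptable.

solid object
 facet normal 0.373 0.490 0.788
  outer loop
   vertex 4.4 0.5 3.6
   vertex 4.5 3.8 1.5
   vertex 0.3 4.1 3.3
  endloop
 endfacet
 facet normal -0.577 -0.612 0.540
  outer loop
   vertex 4.4 0.5 3.6
   vertex 0.3 4.1 3.3
   vertex 1.5 0.5 0.5
  endloop
 endfacet
 facet normal 0.664 -0.416 -0.621
  outer loop
   vertex 4.4 0.5 3.6
   vertex 1.5 0.5 0.5
   vertex 4.5 3.8 1.5
  endloop
 endfacet
 facet normal 0.188 0.941 0.282
  outer loop
   vertex 2.0 4.0 2.5
   vertex 0.3 4.1 3.3
   vertex 4.5 3.8 1.5
  endloop
 endfacet
 facet normal -0.344 0.502 -0.793
  outer loop
   vertex 2.0 4.0 2.5
   vertex 1.5 0.5 0.5
   vertex 0.3 4.1 3.3
  endloop
 endfacet
 facet normal -0.285 0.506 -0.814
  outer loop
   vertex 2.0 4.0 2.5
   vertex 4.5 3.8 1.5
   vertex 1.5 0.5 0.5
  endloop
 endfacet
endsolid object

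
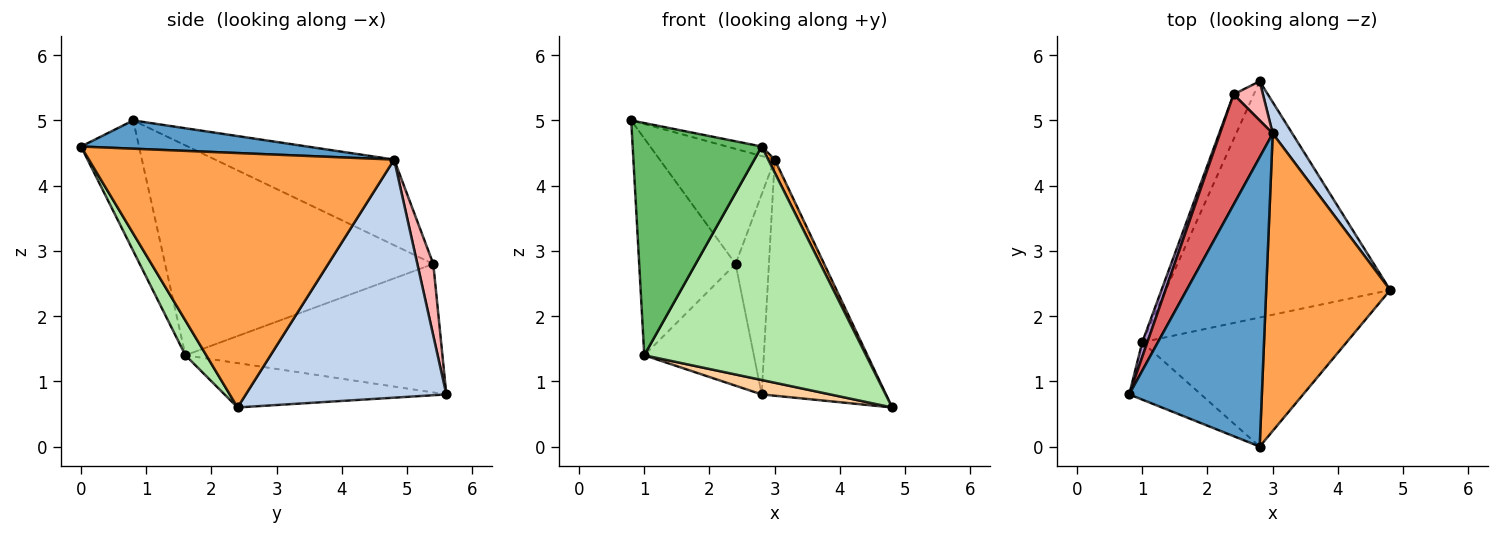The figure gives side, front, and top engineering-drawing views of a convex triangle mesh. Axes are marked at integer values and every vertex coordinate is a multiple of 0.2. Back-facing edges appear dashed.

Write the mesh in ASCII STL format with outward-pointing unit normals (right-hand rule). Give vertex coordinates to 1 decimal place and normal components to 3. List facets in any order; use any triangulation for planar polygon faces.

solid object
 facet normal 0.208 0.032 0.978
  outer loop
   vertex 3.0 4.8 4.4
   vertex 0.8 0.8 5.0
   vertex 2.8 0.0 4.6
  endloop
 endfacet
 facet normal 0.848 0.526 0.070
  outer loop
   vertex 3.0 4.8 4.4
   vertex 4.8 2.4 0.6
   vertex 2.8 5.6 0.8
  endloop
 endfacet
 facet normal 0.899 -0.019 0.438
  outer loop
   vertex 3.0 4.8 4.4
   vertex 2.8 0.0 4.6
   vertex 4.8 2.4 0.6
  endloop
 endfacet
 facet normal -0.194 -0.060 -0.979
  outer loop
   vertex 1.0 1.6 1.4
   vertex 2.8 5.6 0.8
   vertex 4.8 2.4 0.6
  endloop
 endfacet
 facet normal -0.400 -0.890 -0.220
  outer loop
   vertex 1.0 1.6 1.4
   vertex 2.8 0.0 4.6
   vertex 0.8 0.8 5.0
  endloop
 endfacet
 facet normal 0.082 -0.872 -0.482
  outer loop
   vertex 1.0 1.6 1.4
   vertex 4.8 2.4 0.6
   vertex 2.8 0.0 4.6
  endloop
 endfacet
 facet normal -0.747 0.480 0.460
  outer loop
   vertex 2.4 5.4 2.8
   vertex 0.8 0.8 5.0
   vertex 3.0 4.8 4.4
  endloop
 endfacet
 facet normal 0.425 0.888 0.174
  outer loop
   vertex 2.4 5.4 2.8
   vertex 3.0 4.8 4.4
   vertex 2.8 5.6 0.8
  endloop
 endfacet
 facet normal -0.941 0.338 0.023
  outer loop
   vertex 2.4 5.4 2.8
   vertex 1.0 1.6 1.4
   vertex 0.8 0.8 5.0
  endloop
 endfacet
 facet normal -0.910 0.388 -0.143
  outer loop
   vertex 2.4 5.4 2.8
   vertex 2.8 5.6 0.8
   vertex 1.0 1.6 1.4
  endloop
 endfacet
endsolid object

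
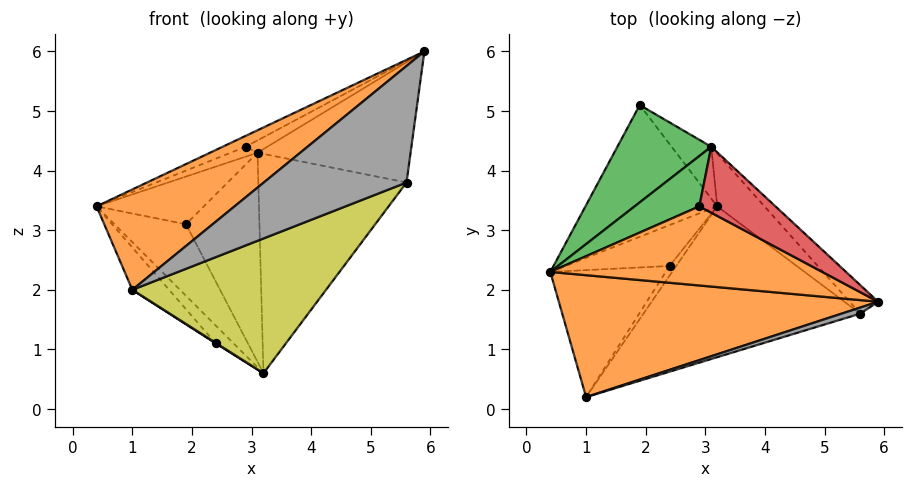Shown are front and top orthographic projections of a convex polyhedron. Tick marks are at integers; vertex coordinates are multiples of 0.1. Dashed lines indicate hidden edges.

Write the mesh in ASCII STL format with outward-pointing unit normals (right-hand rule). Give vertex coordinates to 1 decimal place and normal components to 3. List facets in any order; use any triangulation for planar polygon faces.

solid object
 facet normal -0.729 0.326 -0.601
  outer loop
   vertex 3.2 3.4 0.6
   vertex 0.4 2.3 3.4
   vertex 1.9 5.1 3.1
  endloop
 endfacet
 facet normal -0.389 -0.585 0.711
  outer loop
   vertex 1.0 0.2 2.0
   vertex 5.9 1.8 6.0
   vertex 0.4 2.3 3.4
  endloop
 endfacet
 facet normal -0.540 0.370 0.756
  outer loop
   vertex 3.1 4.4 4.3
   vertex 1.9 5.1 3.1
   vertex 0.4 2.3 3.4
  endloop
 endfacet
 facet normal 0.628 0.755 -0.187
  outer loop
   vertex 3.1 4.4 4.3
   vertex 3.2 3.4 0.6
   vertex 1.9 5.1 3.1
  endloop
 endfacet
 facet normal -0.732 0.273 -0.624
  outer loop
   vertex 2.4 2.4 1.1
   vertex 0.4 2.3 3.4
   vertex 3.2 3.4 0.6
  endloop
 endfacet
 facet normal -0.742 0.212 -0.636
  outer loop
   vertex 2.4 2.4 1.1
   vertex 1.0 0.2 2.0
   vertex 0.4 2.3 3.4
  endloop
 endfacet
 facet normal -0.485 -0.049 -0.873
  outer loop
   vertex 2.4 2.4 1.1
   vertex 3.2 3.4 0.6
   vertex 1.0 0.2 2.0
  endloop
 endfacet
 facet normal 0.273 -0.961 0.050
  outer loop
   vertex 5.6 1.6 3.8
   vertex 5.9 1.8 6.0
   vertex 1.0 0.2 2.0
  endloop
 endfacet
 facet normal 0.443 -0.597 -0.668
  outer loop
   vertex 5.6 1.6 3.8
   vertex 1.0 0.2 2.0
   vertex 3.2 3.4 0.6
  endloop
 endfacet
 facet normal 0.722 0.673 -0.160
  outer loop
   vertex 5.6 1.6 3.8
   vertex 3.1 4.4 4.3
   vertex 5.9 1.8 6.0
  endloop
 endfacet
 facet normal 0.721 0.673 -0.162
  outer loop
   vertex 5.6 1.6 3.8
   vertex 3.2 3.4 0.6
   vertex 3.1 4.4 4.3
  endloop
 endfacet
 facet normal -0.415 0.123 0.901
  outer loop
   vertex 2.9 3.4 4.4
   vertex 0.4 2.3 3.4
   vertex 5.9 1.8 6.0
  endloop
 endfacet
 facet normal -0.431 0.175 0.885
  outer loop
   vertex 2.9 3.4 4.4
   vertex 3.1 4.4 4.3
   vertex 0.4 2.3 3.4
  endloop
 endfacet
 facet normal -0.392 0.169 0.904
  outer loop
   vertex 2.9 3.4 4.4
   vertex 5.9 1.8 6.0
   vertex 3.1 4.4 4.3
  endloop
 endfacet
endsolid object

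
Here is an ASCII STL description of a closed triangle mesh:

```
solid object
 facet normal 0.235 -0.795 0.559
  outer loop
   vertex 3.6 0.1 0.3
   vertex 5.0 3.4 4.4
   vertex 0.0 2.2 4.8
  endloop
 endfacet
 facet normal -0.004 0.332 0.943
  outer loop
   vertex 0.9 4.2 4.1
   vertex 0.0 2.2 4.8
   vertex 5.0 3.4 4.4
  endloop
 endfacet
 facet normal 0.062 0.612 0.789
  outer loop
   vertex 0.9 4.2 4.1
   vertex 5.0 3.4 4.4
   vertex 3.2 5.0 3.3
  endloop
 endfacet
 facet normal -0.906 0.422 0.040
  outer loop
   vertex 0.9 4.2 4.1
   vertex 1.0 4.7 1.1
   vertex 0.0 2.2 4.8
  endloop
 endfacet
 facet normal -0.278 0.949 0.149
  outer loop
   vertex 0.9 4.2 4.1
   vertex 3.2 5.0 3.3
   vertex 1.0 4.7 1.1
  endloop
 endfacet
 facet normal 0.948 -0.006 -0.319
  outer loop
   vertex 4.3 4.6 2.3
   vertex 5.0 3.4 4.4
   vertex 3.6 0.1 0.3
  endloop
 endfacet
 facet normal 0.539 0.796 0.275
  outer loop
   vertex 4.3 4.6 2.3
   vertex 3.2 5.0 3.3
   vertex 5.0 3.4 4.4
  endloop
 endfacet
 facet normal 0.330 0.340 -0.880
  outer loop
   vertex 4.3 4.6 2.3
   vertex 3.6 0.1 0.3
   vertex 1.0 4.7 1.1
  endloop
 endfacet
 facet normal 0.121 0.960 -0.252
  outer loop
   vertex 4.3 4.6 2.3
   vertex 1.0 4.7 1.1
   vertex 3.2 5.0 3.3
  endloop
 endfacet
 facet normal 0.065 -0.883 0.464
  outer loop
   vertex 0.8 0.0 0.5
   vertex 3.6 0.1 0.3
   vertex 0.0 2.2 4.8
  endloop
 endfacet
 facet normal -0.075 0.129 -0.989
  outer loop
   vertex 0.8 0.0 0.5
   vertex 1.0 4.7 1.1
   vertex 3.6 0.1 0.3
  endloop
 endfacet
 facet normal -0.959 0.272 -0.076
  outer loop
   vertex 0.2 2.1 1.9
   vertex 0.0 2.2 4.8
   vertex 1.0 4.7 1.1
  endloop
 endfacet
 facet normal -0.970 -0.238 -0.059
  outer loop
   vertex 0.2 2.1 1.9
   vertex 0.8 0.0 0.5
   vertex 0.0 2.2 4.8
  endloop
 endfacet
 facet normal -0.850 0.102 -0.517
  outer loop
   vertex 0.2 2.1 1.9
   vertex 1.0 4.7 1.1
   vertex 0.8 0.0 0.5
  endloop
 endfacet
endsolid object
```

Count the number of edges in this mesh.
21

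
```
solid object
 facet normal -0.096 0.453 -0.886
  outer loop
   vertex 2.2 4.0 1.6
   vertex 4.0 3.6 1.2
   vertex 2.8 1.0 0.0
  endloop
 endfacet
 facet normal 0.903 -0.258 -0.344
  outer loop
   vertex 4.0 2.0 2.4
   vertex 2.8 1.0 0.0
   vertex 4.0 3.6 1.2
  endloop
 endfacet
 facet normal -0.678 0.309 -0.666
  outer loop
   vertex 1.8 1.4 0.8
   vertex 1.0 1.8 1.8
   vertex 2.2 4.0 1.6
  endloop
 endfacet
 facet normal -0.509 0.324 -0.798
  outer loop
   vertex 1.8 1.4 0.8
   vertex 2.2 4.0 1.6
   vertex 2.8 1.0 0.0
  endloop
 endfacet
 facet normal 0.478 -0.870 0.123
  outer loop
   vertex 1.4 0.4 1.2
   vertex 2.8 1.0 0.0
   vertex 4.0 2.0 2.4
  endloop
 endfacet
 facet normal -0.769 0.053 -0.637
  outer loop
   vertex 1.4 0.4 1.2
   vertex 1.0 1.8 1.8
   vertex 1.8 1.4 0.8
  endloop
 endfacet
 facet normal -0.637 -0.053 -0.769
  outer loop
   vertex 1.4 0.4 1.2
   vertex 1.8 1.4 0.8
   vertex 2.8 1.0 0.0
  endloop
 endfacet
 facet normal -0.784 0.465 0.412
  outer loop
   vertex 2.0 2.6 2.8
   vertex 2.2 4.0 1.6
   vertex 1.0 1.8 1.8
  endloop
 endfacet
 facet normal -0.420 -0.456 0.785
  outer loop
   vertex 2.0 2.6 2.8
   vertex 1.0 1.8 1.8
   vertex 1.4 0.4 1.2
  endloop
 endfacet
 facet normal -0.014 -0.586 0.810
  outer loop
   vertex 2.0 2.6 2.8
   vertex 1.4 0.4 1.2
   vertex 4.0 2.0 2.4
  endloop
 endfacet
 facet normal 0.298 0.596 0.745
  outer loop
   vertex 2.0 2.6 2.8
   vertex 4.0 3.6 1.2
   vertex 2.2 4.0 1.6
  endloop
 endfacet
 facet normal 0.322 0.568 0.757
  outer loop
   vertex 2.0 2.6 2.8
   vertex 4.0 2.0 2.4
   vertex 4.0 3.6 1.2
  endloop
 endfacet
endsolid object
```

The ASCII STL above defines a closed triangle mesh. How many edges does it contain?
18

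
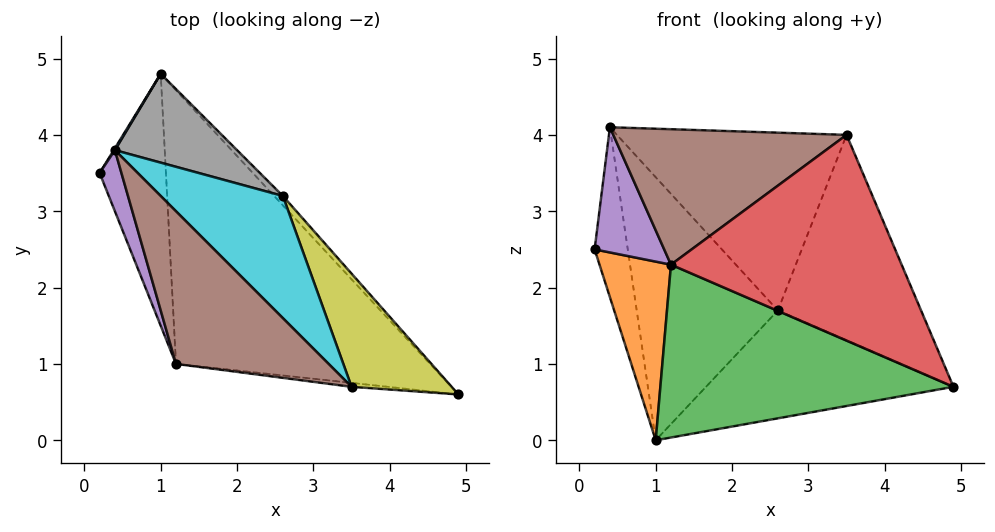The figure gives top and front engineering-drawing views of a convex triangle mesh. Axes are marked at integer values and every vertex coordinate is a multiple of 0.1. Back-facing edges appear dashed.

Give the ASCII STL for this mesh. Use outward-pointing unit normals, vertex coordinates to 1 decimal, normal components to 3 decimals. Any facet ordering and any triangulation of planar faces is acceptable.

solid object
 facet normal -0.846 0.532 0.006
  outer loop
   vertex 0.4 3.8 4.1
   vertex 1.0 4.8 0.0
   vertex 0.2 3.5 2.5
  endloop
 endfacet
 facet normal -0.849 -0.305 -0.431
  outer loop
   vertex 1.2 1.0 2.3
   vertex 0.2 3.5 2.5
   vertex 1.0 4.8 0.0
  endloop
 endfacet
 facet normal -0.390 -0.492 -0.779
  outer loop
   vertex 1.2 1.0 2.3
   vertex 1.0 4.8 0.0
   vertex 4.9 0.6 0.7
  endloop
 endfacet
 facet normal -0.116 -0.993 -0.019
  outer loop
   vertex 1.2 1.0 2.3
   vertex 4.9 0.6 0.7
   vertex 3.5 0.7 4.0
  endloop
 endfacet
 facet normal -0.907 -0.378 0.184
  outer loop
   vertex 1.2 1.0 2.3
   vertex 0.4 3.8 4.1
   vertex 0.2 3.5 2.5
  endloop
 endfacet
 facet normal -0.539 -0.559 0.630
  outer loop
   vertex 1.2 1.0 2.3
   vertex 3.5 0.7 4.0
   vertex 0.4 3.8 4.1
  endloop
 endfacet
 facet normal 0.736 0.674 -0.059
  outer loop
   vertex 2.6 3.2 1.7
   vertex 4.9 0.6 0.7
   vertex 1.0 4.8 0.0
  endloop
 endfacet
 facet normal 0.519 0.810 0.273
  outer loop
   vertex 2.6 3.2 1.7
   vertex 1.0 4.8 0.0
   vertex 0.4 3.8 4.1
  endloop
 endfacet
 facet normal 0.768 0.561 0.309
  outer loop
   vertex 2.6 3.2 1.7
   vertex 3.5 0.7 4.0
   vertex 4.9 0.6 0.7
  endloop
 endfacet
 facet normal 0.644 0.630 0.433
  outer loop
   vertex 2.6 3.2 1.7
   vertex 0.4 3.8 4.1
   vertex 3.5 0.7 4.0
  endloop
 endfacet
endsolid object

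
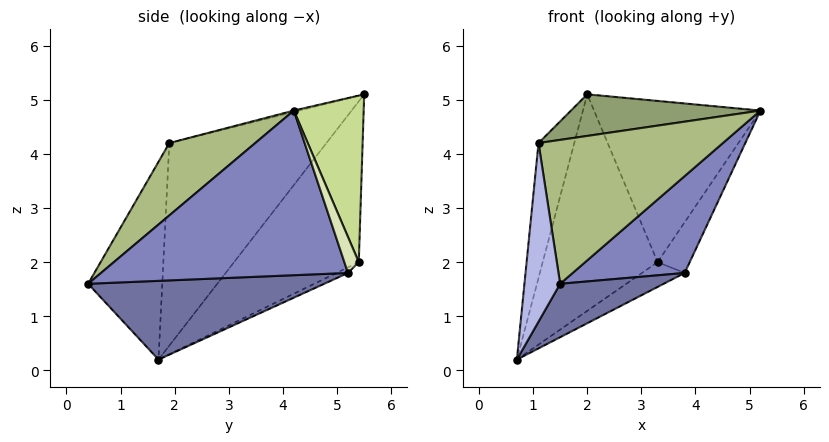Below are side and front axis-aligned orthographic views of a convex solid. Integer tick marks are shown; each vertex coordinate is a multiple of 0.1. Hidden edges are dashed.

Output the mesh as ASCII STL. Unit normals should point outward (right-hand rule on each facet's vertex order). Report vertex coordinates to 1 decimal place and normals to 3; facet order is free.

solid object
 facet normal 0.682 -0.299 -0.667
  outer loop
   vertex 3.8 5.2 1.8
   vertex 1.5 0.4 1.6
   vertex 0.7 1.7 0.2
  endloop
 endfacet
 facet normal 0.794 -0.360 -0.490
  outer loop
   vertex 3.8 5.2 1.8
   vertex 5.2 4.2 4.8
   vertex 1.5 0.4 1.6
  endloop
 endfacet
 facet normal -0.971 0.221 0.086
  outer loop
   vertex 1.1 1.9 4.2
   vertex 2.0 5.5 5.1
   vertex 0.7 1.7 0.2
  endloop
 endfacet
 facet normal -0.895 -0.431 0.111
  outer loop
   vertex 1.1 1.9 4.2
   vertex 0.7 1.7 0.2
   vertex 1.5 0.4 1.6
  endloop
 endfacet
 facet normal -0.007 -0.241 0.971
  outer loop
   vertex 1.1 1.9 4.2
   vertex 5.2 4.2 4.8
   vertex 2.0 5.5 5.1
  endloop
 endfacet
 facet normal 0.364 -0.781 0.507
  outer loop
   vertex 1.1 1.9 4.2
   vertex 1.5 0.4 1.6
   vertex 5.2 4.2 4.8
  endloop
 endfacet
 facet normal 0.384 0.914 0.131
  outer loop
   vertex 3.3 5.4 2.0
   vertex 2.0 5.5 5.1
   vertex 5.2 4.2 4.8
  endloop
 endfacet
 facet normal 0.407 0.906 0.112
  outer loop
   vertex 3.3 5.4 2.0
   vertex 5.2 4.2 4.8
   vertex 3.8 5.2 1.8
  endloop
 endfacet
 facet normal -0.698 0.643 -0.314
  outer loop
   vertex 3.3 5.4 2.0
   vertex 0.7 1.7 0.2
   vertex 2.0 5.5 5.1
  endloop
 endfacet
 facet normal -0.136 0.509 -0.850
  outer loop
   vertex 3.3 5.4 2.0
   vertex 3.8 5.2 1.8
   vertex 0.7 1.7 0.2
  endloop
 endfacet
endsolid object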